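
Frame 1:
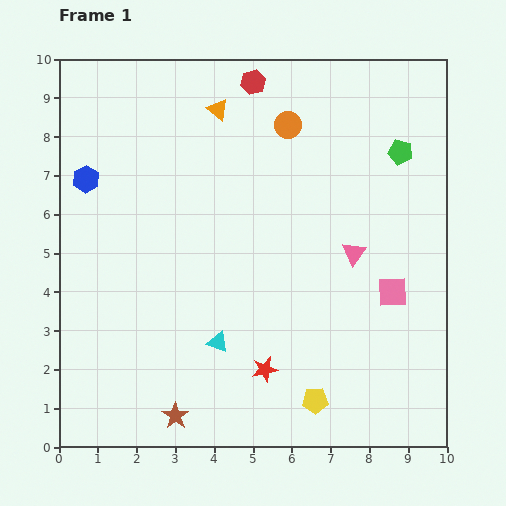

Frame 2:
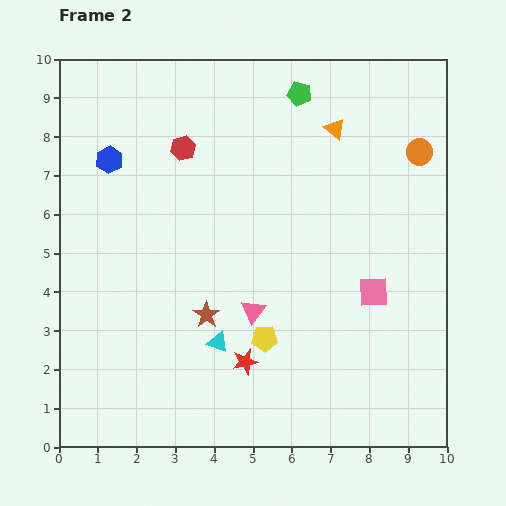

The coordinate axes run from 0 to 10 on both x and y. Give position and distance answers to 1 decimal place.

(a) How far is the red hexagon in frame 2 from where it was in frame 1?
2.5

The red hexagon moved from (5.0, 9.4) to (3.2, 7.7), a distance of √(1.8² + 1.7²) ≈ 2.5.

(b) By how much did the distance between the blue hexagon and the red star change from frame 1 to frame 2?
-0.4

Distance in frame 1: 6.7. Distance in frame 2: 6.3.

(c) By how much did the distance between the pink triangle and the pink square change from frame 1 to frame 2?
+1.7

Distance in frame 1: 1.4. Distance in frame 2: 3.1.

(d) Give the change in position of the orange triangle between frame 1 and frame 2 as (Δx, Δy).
(3.0, -0.5)

The orange triangle was at (4.1, 8.7) in frame 1 and (7.1, 8.2) in frame 2.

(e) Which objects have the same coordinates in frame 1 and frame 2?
the cyan triangle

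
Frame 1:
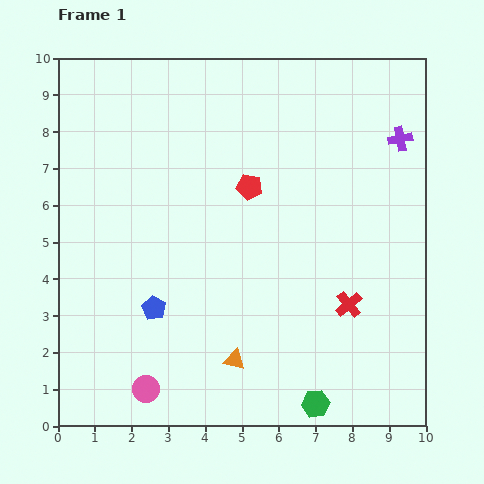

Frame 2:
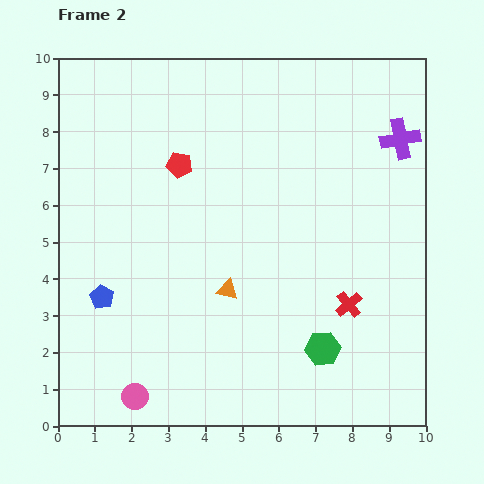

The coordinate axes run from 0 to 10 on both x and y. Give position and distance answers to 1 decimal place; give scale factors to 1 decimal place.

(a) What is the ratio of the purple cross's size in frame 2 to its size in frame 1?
1.6×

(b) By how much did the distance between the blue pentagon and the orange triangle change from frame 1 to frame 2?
+0.8

Distance in frame 1: 2.6. Distance in frame 2: 3.4.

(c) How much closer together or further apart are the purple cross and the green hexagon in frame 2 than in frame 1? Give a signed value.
-1.5

Distance in frame 1: 7.6. Distance in frame 2: 6.1.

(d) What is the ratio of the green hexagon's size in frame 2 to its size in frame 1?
1.3×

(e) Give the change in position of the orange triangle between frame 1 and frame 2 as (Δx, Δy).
(-0.2, 1.9)

The orange triangle was at (4.8, 1.8) in frame 1 and (4.6, 3.7) in frame 2.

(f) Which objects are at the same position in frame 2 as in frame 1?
the red cross, the purple cross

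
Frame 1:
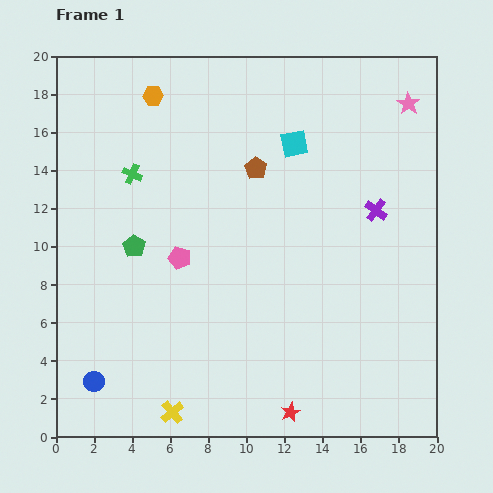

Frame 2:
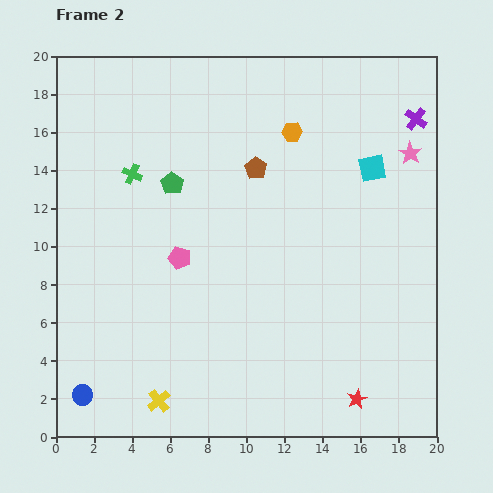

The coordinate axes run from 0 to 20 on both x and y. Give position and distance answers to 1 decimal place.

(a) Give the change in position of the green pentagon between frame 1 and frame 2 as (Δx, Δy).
(2.0, 3.3)

The green pentagon was at (4.1, 10.0) in frame 1 and (6.1, 13.3) in frame 2.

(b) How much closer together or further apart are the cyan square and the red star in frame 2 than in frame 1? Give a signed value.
-2.0

Distance in frame 1: 14.1. Distance in frame 2: 12.1.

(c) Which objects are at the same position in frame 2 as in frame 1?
the pink pentagon, the brown pentagon, the green cross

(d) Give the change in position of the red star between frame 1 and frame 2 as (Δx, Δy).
(3.5, 0.7)

The red star was at (12.3, 1.3) in frame 1 and (15.8, 2.0) in frame 2.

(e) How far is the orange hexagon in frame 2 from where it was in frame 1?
7.5

The orange hexagon moved from (5.1, 17.9) to (12.4, 16.0), a distance of √(7.3² + 1.9²) ≈ 7.5.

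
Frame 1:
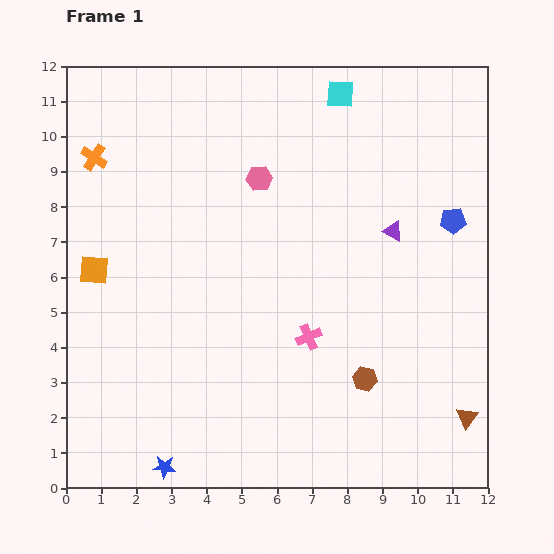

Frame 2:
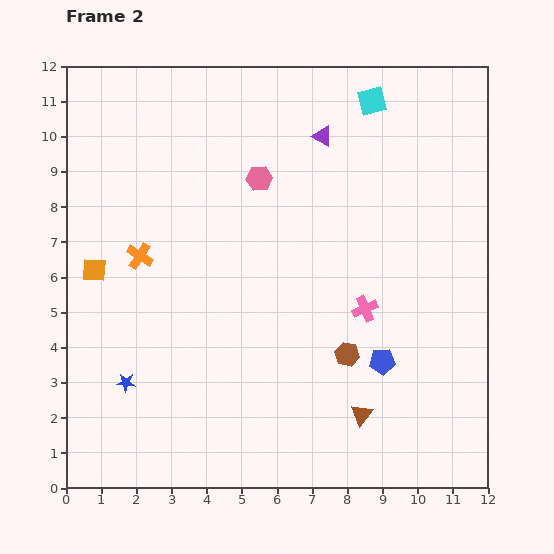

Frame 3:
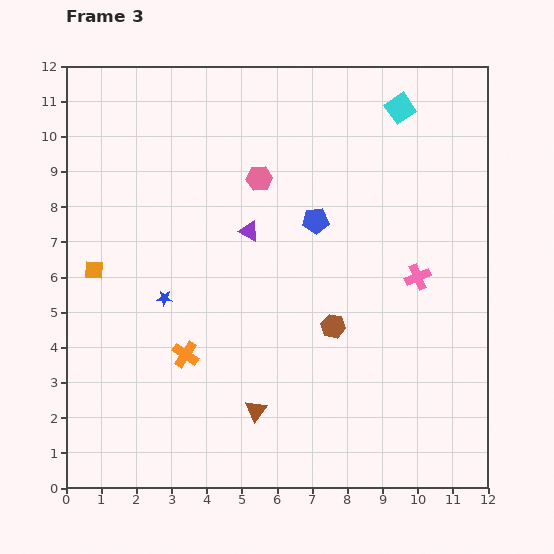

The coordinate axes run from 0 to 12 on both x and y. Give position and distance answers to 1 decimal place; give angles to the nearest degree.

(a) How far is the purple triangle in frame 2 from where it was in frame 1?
3.4

The purple triangle moved from (9.3, 7.3) to (7.3, 10.0), a distance of √(2.0² + 2.7²) ≈ 3.4.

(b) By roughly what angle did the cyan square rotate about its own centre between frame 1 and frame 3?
38° counter-clockwise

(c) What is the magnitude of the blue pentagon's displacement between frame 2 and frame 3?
4.4

The blue pentagon moved from (9.0, 3.6) to (7.1, 7.6), a distance of √(1.9² + 4.0²) ≈ 4.4.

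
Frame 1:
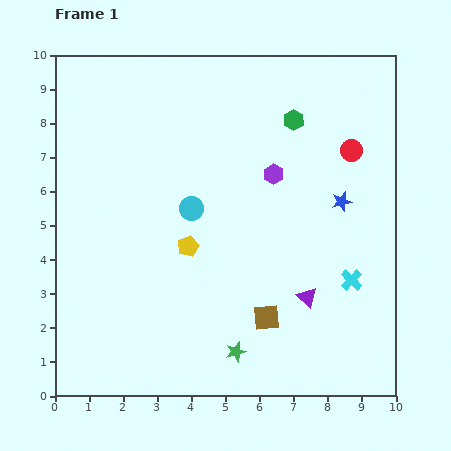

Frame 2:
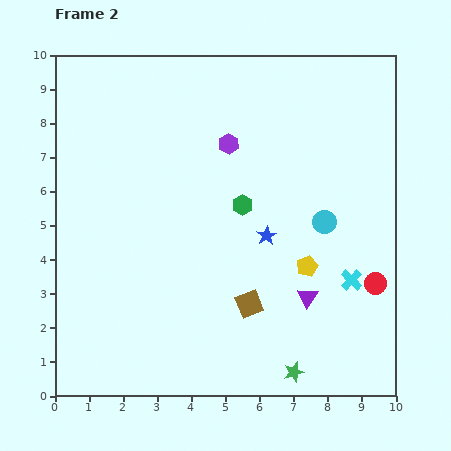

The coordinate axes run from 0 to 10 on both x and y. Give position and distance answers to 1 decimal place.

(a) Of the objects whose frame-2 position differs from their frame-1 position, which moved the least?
the brown square

(moved 0.6)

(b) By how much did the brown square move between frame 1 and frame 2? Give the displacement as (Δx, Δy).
(-0.5, 0.4)

The brown square was at (6.2, 2.3) in frame 1 and (5.7, 2.7) in frame 2.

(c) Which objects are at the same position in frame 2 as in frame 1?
the cyan cross, the purple triangle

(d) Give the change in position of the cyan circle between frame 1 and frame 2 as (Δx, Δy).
(3.9, -0.4)

The cyan circle was at (4.0, 5.5) in frame 1 and (7.9, 5.1) in frame 2.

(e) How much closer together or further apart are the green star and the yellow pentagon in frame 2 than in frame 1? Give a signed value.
-0.3

Distance in frame 1: 3.4. Distance in frame 2: 3.1.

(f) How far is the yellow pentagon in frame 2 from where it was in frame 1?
3.6

The yellow pentagon moved from (3.9, 4.4) to (7.4, 3.8), a distance of √(3.5² + 0.6²) ≈ 3.6.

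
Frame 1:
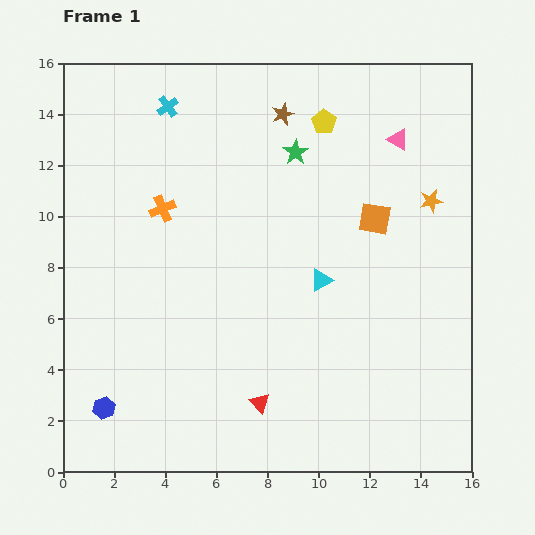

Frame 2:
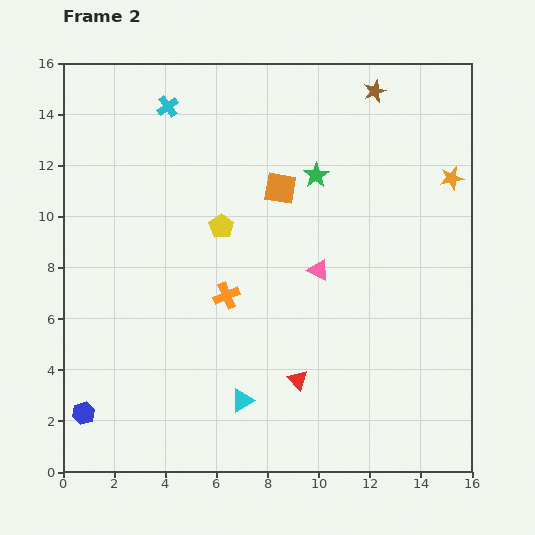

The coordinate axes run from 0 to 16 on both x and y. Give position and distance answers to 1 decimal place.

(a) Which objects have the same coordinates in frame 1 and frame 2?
the cyan cross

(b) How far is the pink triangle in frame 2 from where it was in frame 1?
6.0

The pink triangle moved from (13.1, 13.0) to (10.0, 7.9), a distance of √(3.1² + 5.1²) ≈ 6.0.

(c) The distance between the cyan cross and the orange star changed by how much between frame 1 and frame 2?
+0.5

Distance in frame 1: 10.9. Distance in frame 2: 11.4.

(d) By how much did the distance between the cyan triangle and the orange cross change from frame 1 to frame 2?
-2.7

Distance in frame 1: 6.8. Distance in frame 2: 4.1.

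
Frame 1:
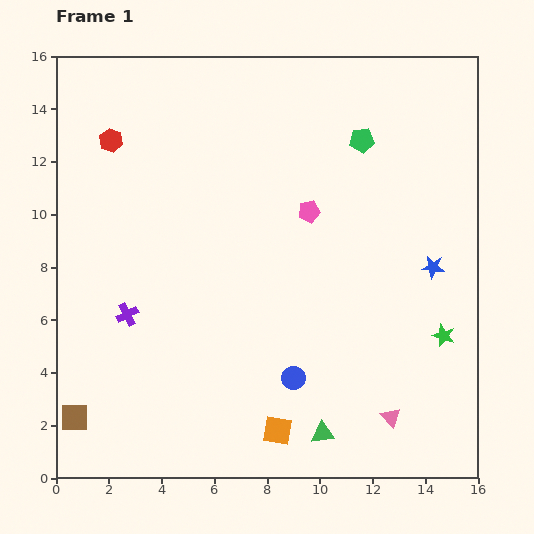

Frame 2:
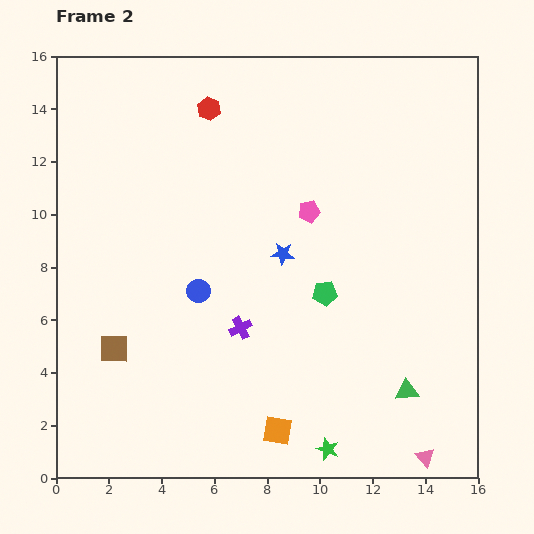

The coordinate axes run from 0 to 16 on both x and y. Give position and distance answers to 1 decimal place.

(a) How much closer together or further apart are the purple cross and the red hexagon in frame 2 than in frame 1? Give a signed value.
+1.8

Distance in frame 1: 6.6. Distance in frame 2: 8.4.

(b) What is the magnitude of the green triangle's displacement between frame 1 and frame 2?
3.6

The green triangle moved from (10.1, 1.7) to (13.3, 3.3), a distance of √(3.2² + 1.6²) ≈ 3.6.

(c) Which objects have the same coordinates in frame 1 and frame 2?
the pink pentagon, the orange square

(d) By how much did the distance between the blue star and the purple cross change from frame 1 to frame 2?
-8.5

Distance in frame 1: 11.7. Distance in frame 2: 3.2.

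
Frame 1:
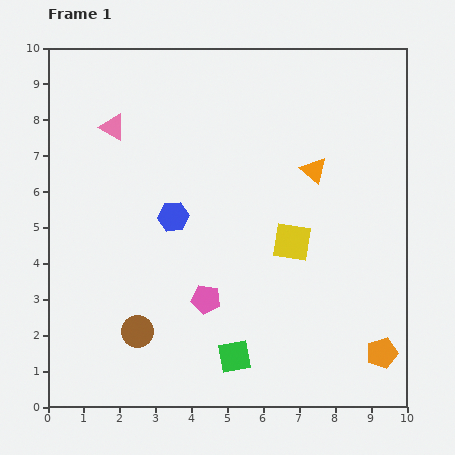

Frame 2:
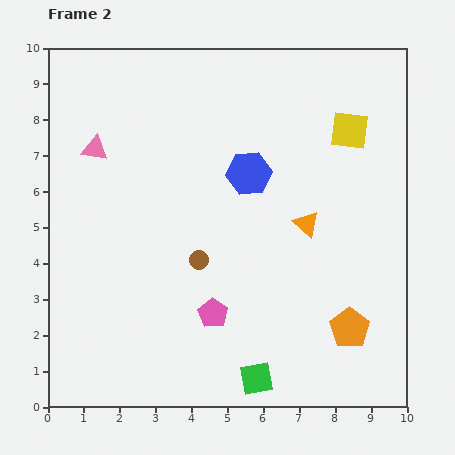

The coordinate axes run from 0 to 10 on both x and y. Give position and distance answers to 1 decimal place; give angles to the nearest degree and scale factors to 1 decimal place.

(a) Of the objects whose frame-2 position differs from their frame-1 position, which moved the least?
the pink pentagon

(moved 0.4)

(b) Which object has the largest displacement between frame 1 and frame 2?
the yellow square

(moved 3.5; next 2.6)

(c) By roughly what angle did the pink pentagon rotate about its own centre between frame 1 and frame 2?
24° clockwise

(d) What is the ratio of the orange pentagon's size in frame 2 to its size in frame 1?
1.3×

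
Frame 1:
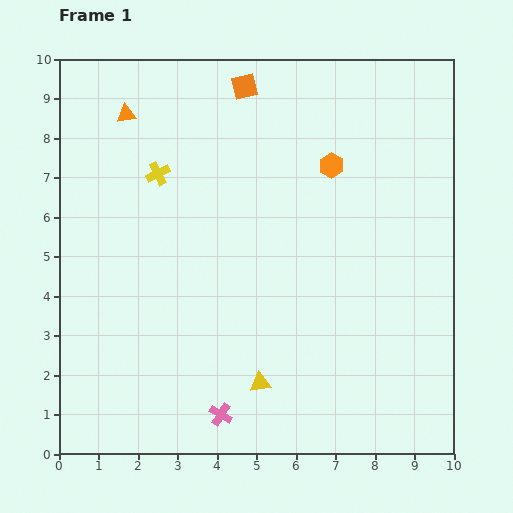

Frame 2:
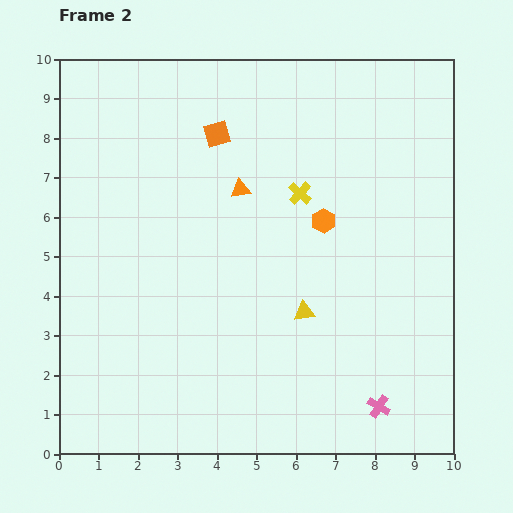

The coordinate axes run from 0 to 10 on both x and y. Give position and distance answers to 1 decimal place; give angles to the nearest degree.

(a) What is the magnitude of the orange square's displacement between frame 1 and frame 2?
1.4

The orange square moved from (4.7, 9.3) to (4.0, 8.1), a distance of √(0.7² + 1.2²) ≈ 1.4.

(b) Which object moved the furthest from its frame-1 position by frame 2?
the pink cross

(moved 4.0; next 3.6)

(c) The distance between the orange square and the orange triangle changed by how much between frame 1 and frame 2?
-1.6

Distance in frame 1: 3.1. Distance in frame 2: 1.5.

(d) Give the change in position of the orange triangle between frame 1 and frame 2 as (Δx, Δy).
(2.9, -1.9)

The orange triangle was at (1.7, 8.6) in frame 1 and (4.6, 6.7) in frame 2.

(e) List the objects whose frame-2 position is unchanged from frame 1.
none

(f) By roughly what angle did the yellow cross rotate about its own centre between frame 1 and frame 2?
21° counter-clockwise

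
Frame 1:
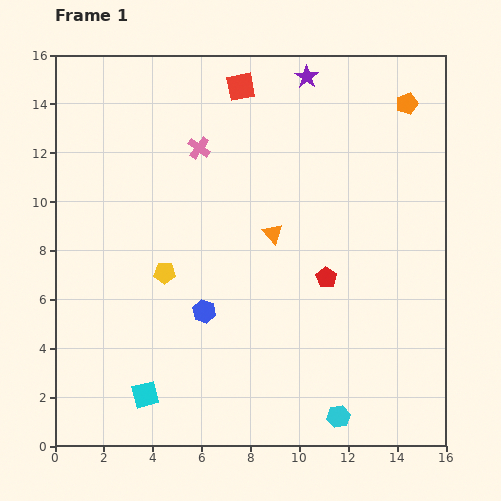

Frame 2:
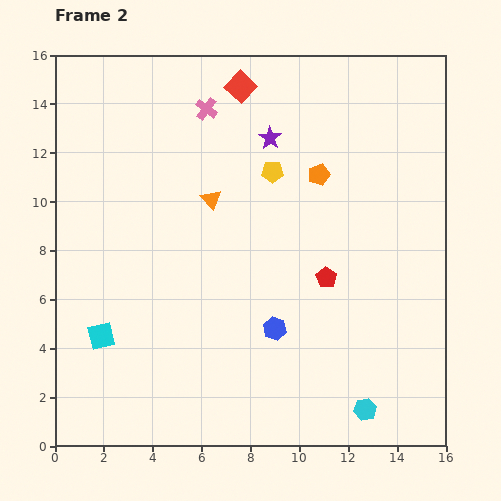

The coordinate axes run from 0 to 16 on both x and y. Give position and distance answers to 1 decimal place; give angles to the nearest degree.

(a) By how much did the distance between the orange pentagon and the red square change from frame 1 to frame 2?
-2.0

Distance in frame 1: 6.8. Distance in frame 2: 4.8.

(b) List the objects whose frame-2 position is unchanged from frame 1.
the red pentagon, the red square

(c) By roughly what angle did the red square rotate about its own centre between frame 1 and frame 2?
35° counter-clockwise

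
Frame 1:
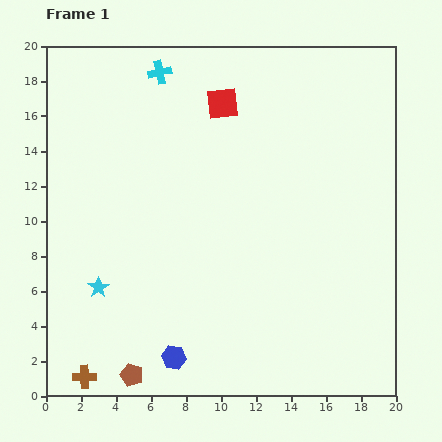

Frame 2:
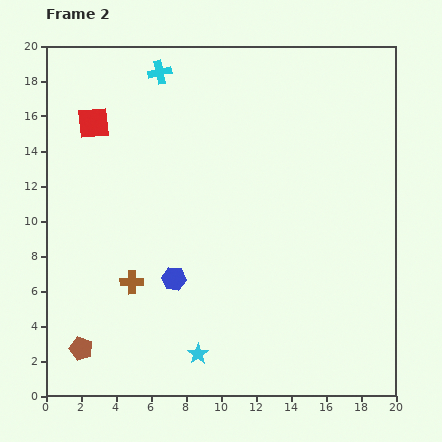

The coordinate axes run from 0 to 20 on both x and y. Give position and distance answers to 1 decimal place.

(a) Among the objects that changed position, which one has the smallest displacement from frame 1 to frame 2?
the brown pentagon

(moved 3.3)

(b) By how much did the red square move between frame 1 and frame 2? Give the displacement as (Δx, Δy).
(-7.4, -1.1)

The red square was at (10.1, 16.7) in frame 1 and (2.7, 15.6) in frame 2.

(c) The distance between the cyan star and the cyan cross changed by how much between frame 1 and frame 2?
+3.4

Distance in frame 1: 12.8. Distance in frame 2: 16.2.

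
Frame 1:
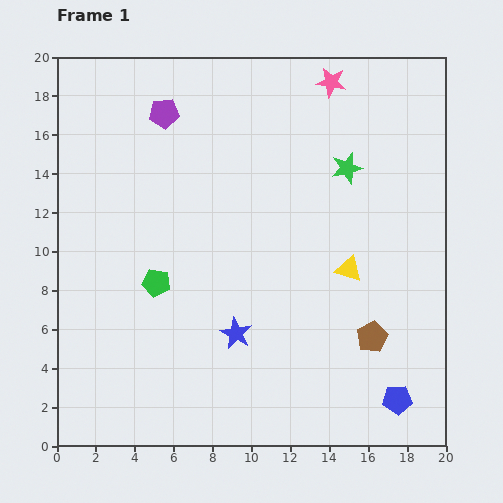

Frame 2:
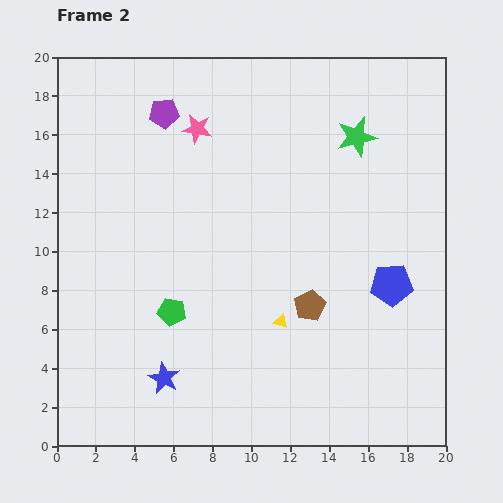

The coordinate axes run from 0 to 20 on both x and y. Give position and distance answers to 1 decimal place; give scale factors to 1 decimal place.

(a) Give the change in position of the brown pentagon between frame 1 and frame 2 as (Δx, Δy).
(-3.2, 1.6)

The brown pentagon was at (16.2, 5.6) in frame 1 and (13.0, 7.2) in frame 2.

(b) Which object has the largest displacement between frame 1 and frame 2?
the pink star

(moved 7.3; next 5.9)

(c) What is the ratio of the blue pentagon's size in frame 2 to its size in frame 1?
1.4×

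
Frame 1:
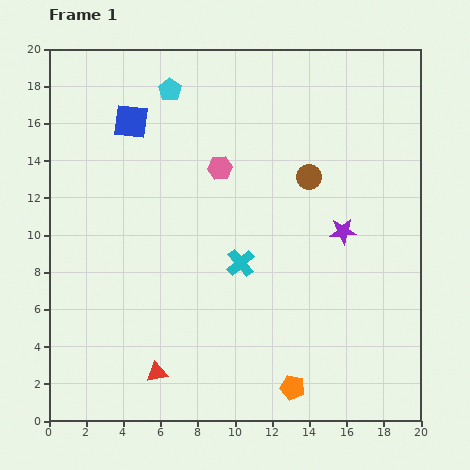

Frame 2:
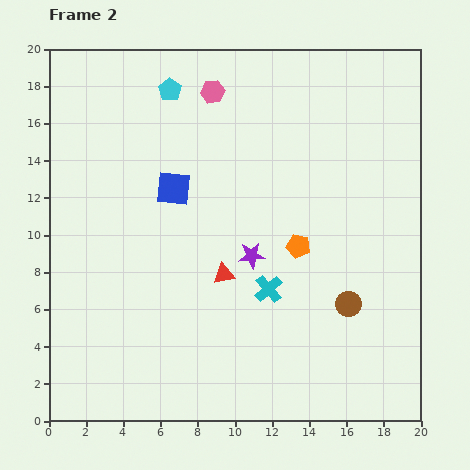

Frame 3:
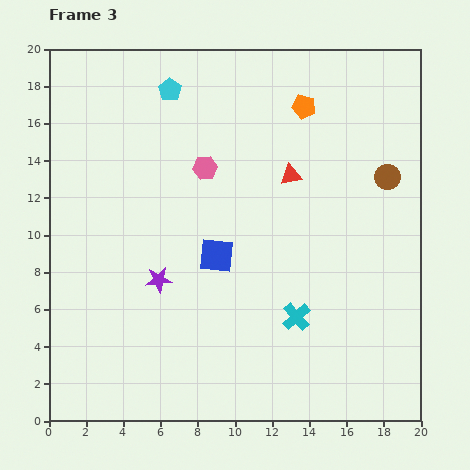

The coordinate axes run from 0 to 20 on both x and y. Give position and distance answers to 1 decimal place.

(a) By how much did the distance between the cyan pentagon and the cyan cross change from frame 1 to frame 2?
+1.9

Distance in frame 1: 10.0. Distance in frame 2: 11.9.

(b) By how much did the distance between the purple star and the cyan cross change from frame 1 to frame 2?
-3.8

Distance in frame 1: 5.8. Distance in frame 2: 2.0.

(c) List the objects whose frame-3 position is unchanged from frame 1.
the cyan pentagon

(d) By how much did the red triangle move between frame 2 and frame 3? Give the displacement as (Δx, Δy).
(3.6, 5.3)

The red triangle was at (9.4, 7.9) in frame 2 and (13.0, 13.2) in frame 3.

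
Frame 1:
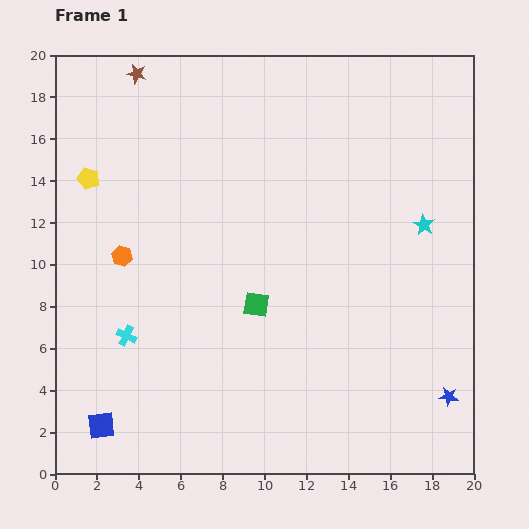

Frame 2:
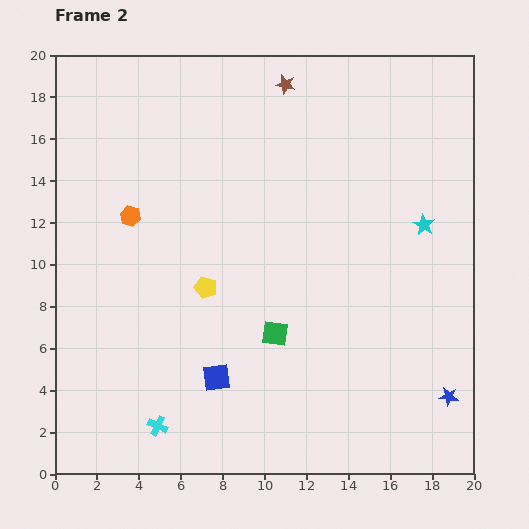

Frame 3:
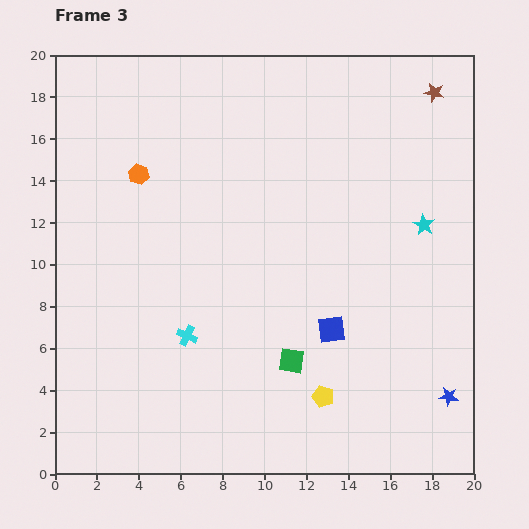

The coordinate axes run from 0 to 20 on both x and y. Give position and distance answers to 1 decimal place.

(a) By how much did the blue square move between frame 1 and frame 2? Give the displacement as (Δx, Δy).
(5.5, 2.3)

The blue square was at (2.2, 2.3) in frame 1 and (7.7, 4.6) in frame 2.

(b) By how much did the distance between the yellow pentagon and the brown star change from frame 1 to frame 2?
+4.9

Distance in frame 1: 5.5. Distance in frame 2: 10.4.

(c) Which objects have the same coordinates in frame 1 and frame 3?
the blue star, the cyan star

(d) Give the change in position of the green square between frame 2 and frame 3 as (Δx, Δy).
(0.8, -1.3)

The green square was at (10.5, 6.7) in frame 2 and (11.3, 5.4) in frame 3.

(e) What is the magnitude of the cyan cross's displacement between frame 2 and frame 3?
4.5

The cyan cross moved from (4.9, 2.3) to (6.3, 6.6), a distance of √(1.4² + 4.3²) ≈ 4.5.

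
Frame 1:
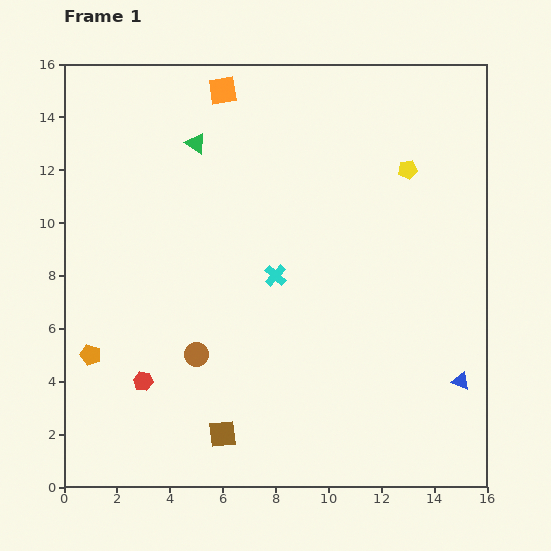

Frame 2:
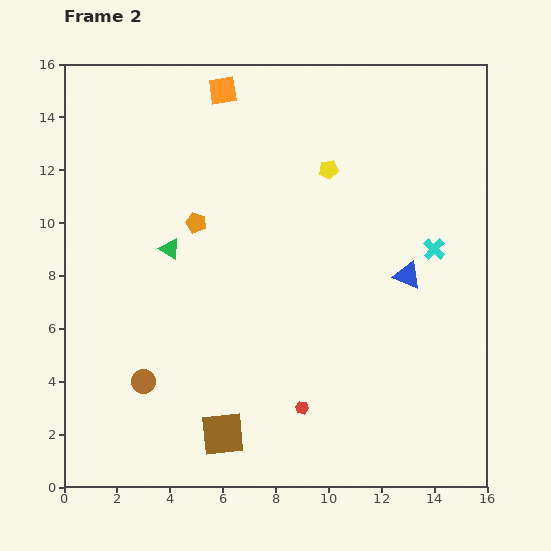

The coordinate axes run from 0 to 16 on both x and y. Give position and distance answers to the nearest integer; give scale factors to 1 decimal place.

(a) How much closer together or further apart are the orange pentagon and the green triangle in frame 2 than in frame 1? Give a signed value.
-8

Distance in frame 1: 9. Distance in frame 2: 1.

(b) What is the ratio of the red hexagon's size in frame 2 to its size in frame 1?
0.7×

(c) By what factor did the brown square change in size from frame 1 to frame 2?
1.6×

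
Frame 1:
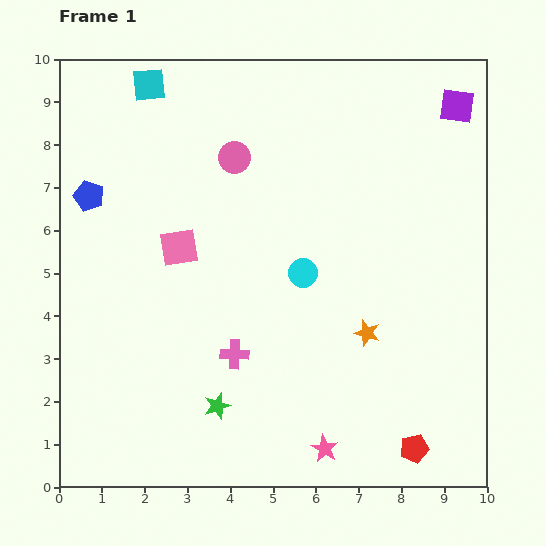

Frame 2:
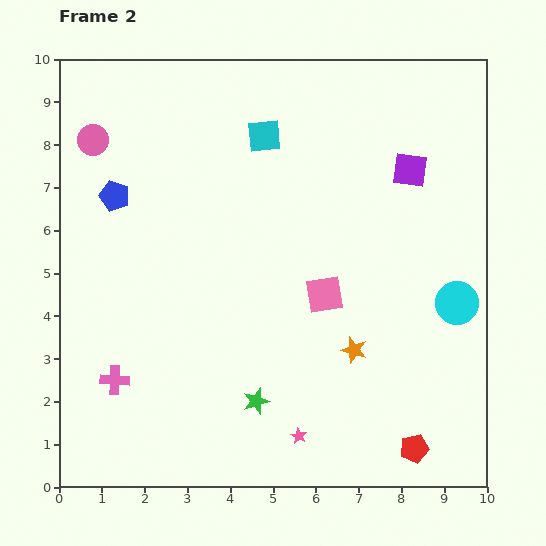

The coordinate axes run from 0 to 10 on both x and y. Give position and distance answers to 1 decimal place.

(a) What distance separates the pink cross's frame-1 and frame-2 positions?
2.9

The pink cross moved from (4.1, 3.1) to (1.3, 2.5), a distance of √(2.8² + 0.6²) ≈ 2.9.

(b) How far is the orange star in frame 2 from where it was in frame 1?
0.5

The orange star moved from (7.2, 3.6) to (6.9, 3.2), a distance of √(0.3² + 0.4²) ≈ 0.5.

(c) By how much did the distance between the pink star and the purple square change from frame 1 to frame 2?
-1.9

Distance in frame 1: 8.6. Distance in frame 2: 6.7.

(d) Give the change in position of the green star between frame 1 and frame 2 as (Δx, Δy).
(0.9, 0.1)

The green star was at (3.7, 1.9) in frame 1 and (4.6, 2.0) in frame 2.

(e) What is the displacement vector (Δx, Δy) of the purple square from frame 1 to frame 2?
(-1.1, -1.5)

The purple square was at (9.3, 8.9) in frame 1 and (8.2, 7.4) in frame 2.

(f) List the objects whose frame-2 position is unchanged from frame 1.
the red pentagon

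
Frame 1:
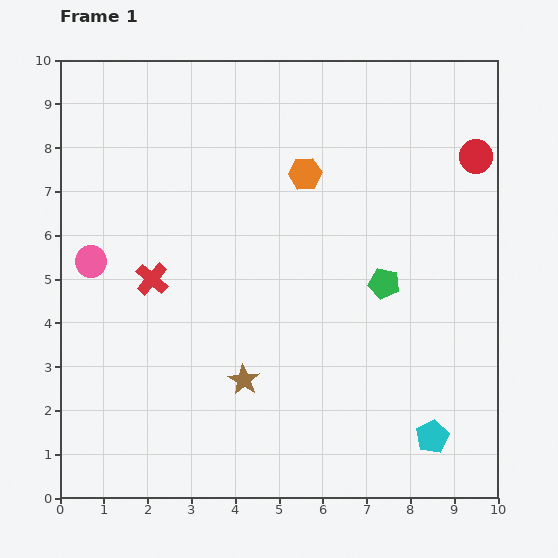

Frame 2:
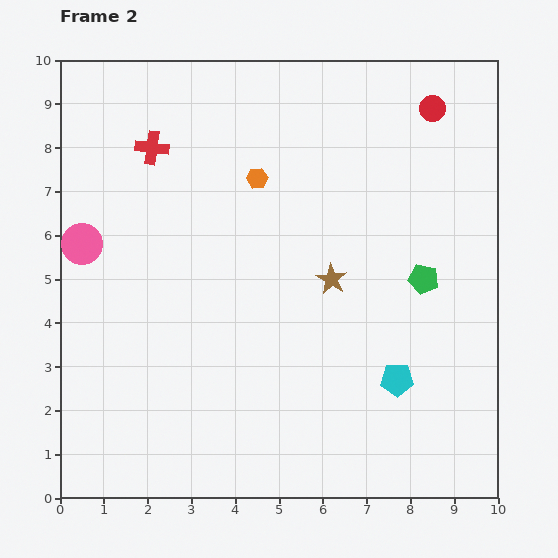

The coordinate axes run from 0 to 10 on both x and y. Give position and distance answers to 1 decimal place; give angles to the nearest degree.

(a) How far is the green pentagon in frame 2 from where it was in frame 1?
0.9

The green pentagon moved from (7.4, 4.9) to (8.3, 5.0), a distance of √(0.9² + 0.1²) ≈ 0.9.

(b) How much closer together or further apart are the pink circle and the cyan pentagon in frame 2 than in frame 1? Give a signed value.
-1.0

Distance in frame 1: 8.8. Distance in frame 2: 7.8.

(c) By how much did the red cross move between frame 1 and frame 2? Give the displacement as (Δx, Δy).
(0.0, 3.0)

The red cross was at (2.1, 5.0) in frame 1 and (2.1, 8.0) in frame 2.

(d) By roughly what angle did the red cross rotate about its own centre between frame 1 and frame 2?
33° counter-clockwise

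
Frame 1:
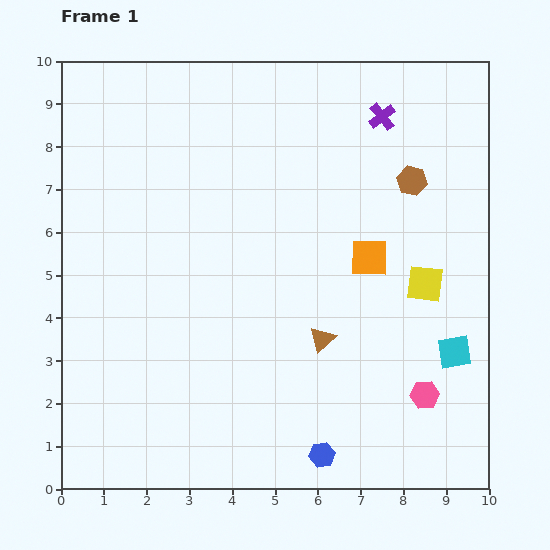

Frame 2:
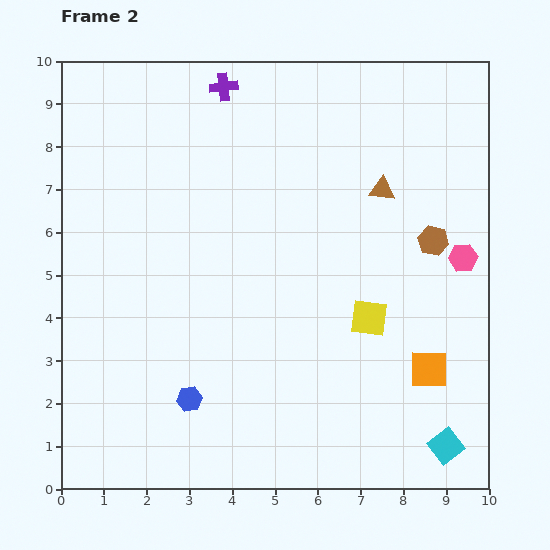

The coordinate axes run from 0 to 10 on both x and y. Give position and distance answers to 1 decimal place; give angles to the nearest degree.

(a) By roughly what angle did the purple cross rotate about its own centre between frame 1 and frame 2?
31° clockwise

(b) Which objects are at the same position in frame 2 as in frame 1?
none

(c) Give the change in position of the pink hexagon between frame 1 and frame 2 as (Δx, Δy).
(0.9, 3.2)

The pink hexagon was at (8.5, 2.2) in frame 1 and (9.4, 5.4) in frame 2.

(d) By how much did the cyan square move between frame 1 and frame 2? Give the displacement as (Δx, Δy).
(-0.2, -2.2)

The cyan square was at (9.2, 3.2) in frame 1 and (9.0, 1.0) in frame 2.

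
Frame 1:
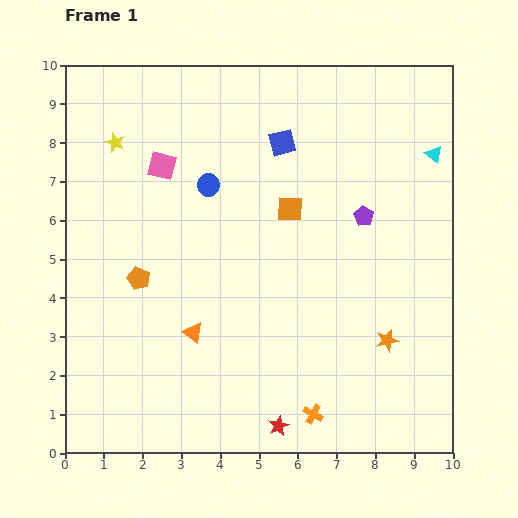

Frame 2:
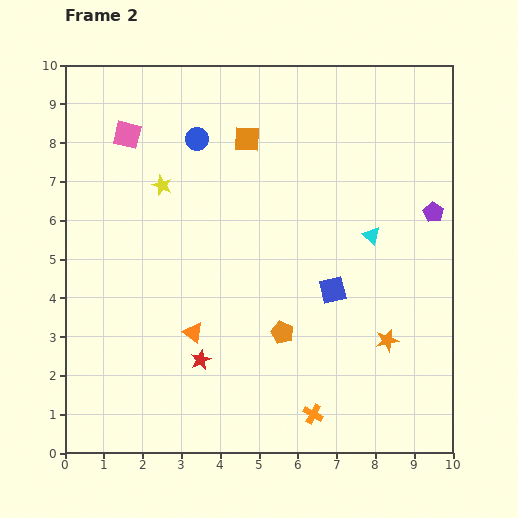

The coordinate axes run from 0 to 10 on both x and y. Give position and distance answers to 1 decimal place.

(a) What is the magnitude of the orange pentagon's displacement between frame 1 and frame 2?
4.0

The orange pentagon moved from (1.9, 4.5) to (5.6, 3.1), a distance of √(3.7² + 1.4²) ≈ 4.0.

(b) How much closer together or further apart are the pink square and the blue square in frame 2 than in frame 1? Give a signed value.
+3.4

Distance in frame 1: 3.2. Distance in frame 2: 6.6.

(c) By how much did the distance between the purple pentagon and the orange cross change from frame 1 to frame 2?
+0.8

Distance in frame 1: 5.3. Distance in frame 2: 6.1.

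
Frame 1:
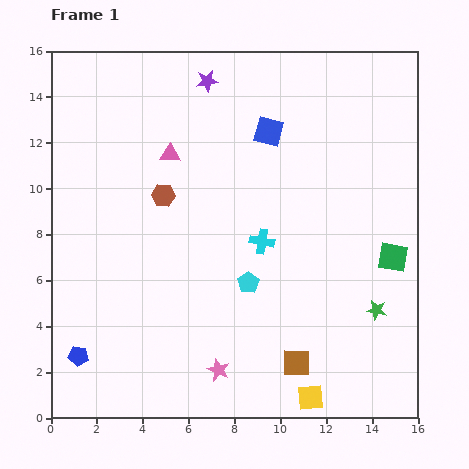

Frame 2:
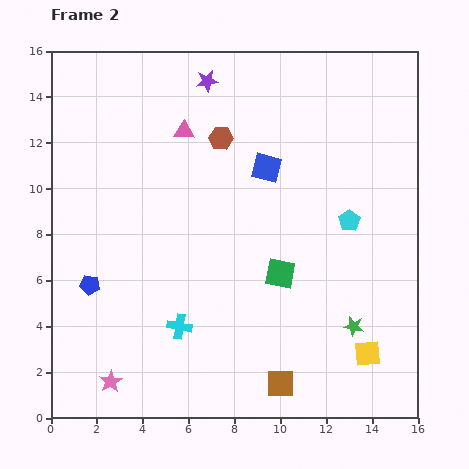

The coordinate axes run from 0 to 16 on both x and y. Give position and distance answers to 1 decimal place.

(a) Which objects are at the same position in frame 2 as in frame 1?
the purple star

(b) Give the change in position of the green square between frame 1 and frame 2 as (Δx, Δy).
(-4.9, -0.7)

The green square was at (14.9, 7.0) in frame 1 and (10.0, 6.3) in frame 2.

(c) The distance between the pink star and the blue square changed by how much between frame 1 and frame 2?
+0.9

Distance in frame 1: 10.6. Distance in frame 2: 11.5.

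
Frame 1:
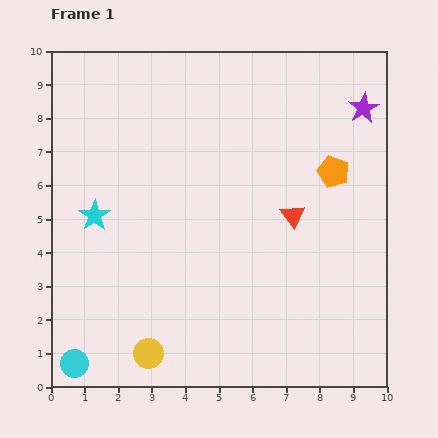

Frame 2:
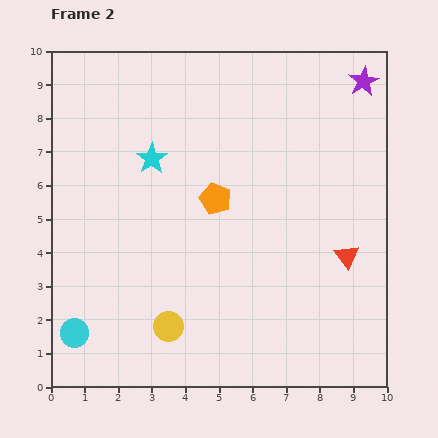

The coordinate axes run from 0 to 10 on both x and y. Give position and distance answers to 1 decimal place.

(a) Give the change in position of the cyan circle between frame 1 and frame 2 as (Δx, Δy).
(0.0, 0.9)

The cyan circle was at (0.7, 0.7) in frame 1 and (0.7, 1.6) in frame 2.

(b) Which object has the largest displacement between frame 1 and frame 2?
the orange pentagon

(moved 3.6; next 2.4)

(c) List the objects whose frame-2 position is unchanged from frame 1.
none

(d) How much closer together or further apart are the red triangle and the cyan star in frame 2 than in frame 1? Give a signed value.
+0.6

Distance in frame 1: 5.9. Distance in frame 2: 6.5.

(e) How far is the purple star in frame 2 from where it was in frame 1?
0.8

The purple star moved from (9.3, 8.3) to (9.3, 9.1), a distance of √(0.0² + 0.8²) ≈ 0.8.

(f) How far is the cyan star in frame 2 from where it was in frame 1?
2.4

The cyan star moved from (1.3, 5.1) to (3.0, 6.8), a distance of √(1.7² + 1.7²) ≈ 2.4.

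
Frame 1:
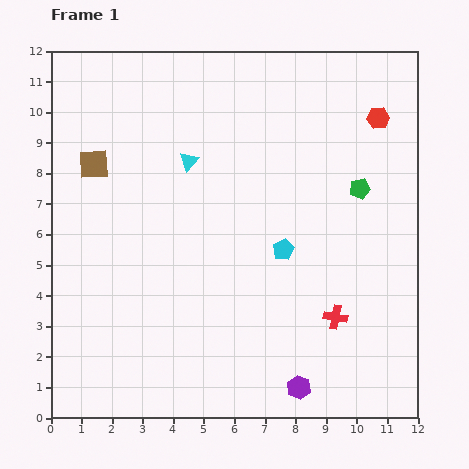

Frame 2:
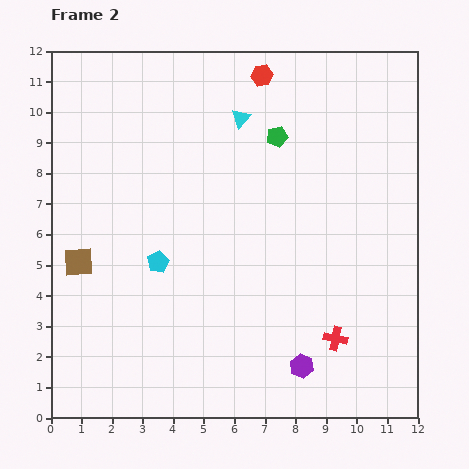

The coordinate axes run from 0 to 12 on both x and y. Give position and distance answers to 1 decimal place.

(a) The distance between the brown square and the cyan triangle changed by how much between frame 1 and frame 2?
+4.0

Distance in frame 1: 3.1. Distance in frame 2: 7.1.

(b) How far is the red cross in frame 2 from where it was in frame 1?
0.7

The red cross moved from (9.3, 3.3) to (9.3, 2.6), a distance of √(0.0² + 0.7²) ≈ 0.7.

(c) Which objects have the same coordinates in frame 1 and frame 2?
none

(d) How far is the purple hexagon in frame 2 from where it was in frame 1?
0.7

The purple hexagon moved from (8.1, 1.0) to (8.2, 1.7), a distance of √(0.1² + 0.7²) ≈ 0.7.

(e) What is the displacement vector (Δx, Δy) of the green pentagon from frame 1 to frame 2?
(-2.7, 1.7)

The green pentagon was at (10.1, 7.5) in frame 1 and (7.4, 9.2) in frame 2.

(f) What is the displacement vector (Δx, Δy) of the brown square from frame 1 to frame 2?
(-0.5, -3.2)

The brown square was at (1.4, 8.3) in frame 1 and (0.9, 5.1) in frame 2.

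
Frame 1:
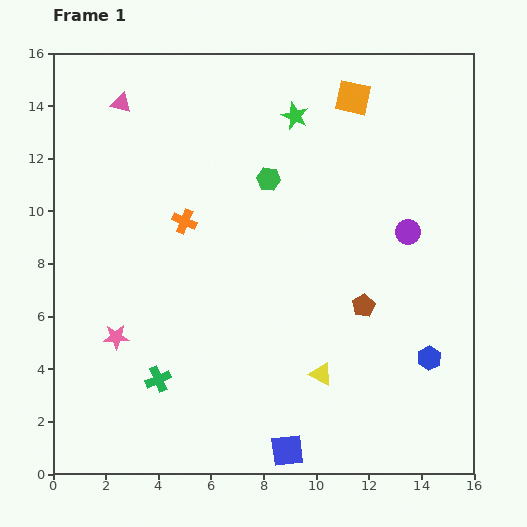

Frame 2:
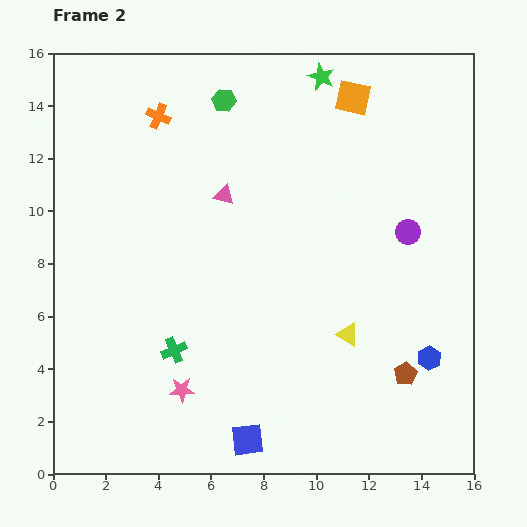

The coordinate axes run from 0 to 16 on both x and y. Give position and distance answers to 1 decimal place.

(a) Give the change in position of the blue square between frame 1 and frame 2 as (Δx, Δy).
(-1.5, 0.4)

The blue square was at (8.9, 0.9) in frame 1 and (7.4, 1.3) in frame 2.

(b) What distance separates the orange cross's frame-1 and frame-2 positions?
4.1

The orange cross moved from (5.0, 9.6) to (4.0, 13.6), a distance of √(1.0² + 4.0²) ≈ 4.1.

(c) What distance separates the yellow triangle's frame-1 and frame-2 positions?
1.8

The yellow triangle moved from (10.2, 3.8) to (11.2, 5.3), a distance of √(1.0² + 1.5²) ≈ 1.8.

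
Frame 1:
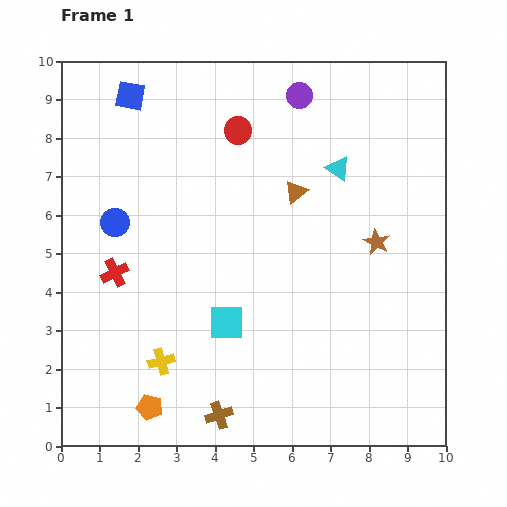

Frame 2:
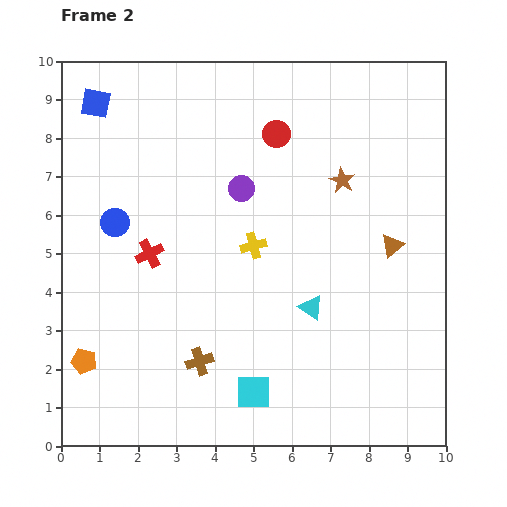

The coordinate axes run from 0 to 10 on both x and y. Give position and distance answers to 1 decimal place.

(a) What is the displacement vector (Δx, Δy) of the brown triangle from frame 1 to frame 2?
(2.5, -1.4)

The brown triangle was at (6.1, 6.6) in frame 1 and (8.6, 5.2) in frame 2.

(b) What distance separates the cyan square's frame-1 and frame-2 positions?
1.9

The cyan square moved from (4.3, 3.2) to (5.0, 1.4), a distance of √(0.7² + 1.8²) ≈ 1.9.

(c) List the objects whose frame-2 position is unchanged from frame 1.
the blue circle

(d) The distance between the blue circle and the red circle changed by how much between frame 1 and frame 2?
+0.8

Distance in frame 1: 4.0. Distance in frame 2: 4.8.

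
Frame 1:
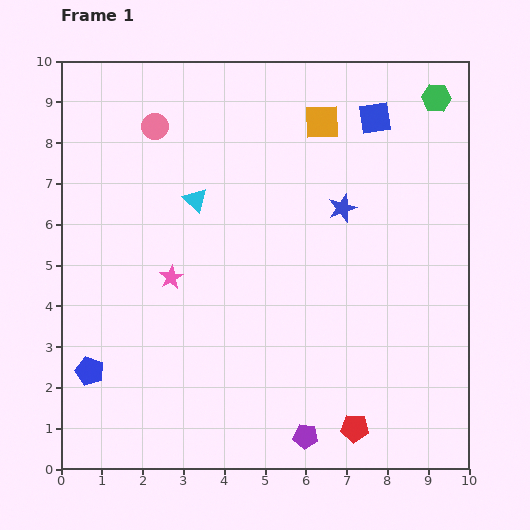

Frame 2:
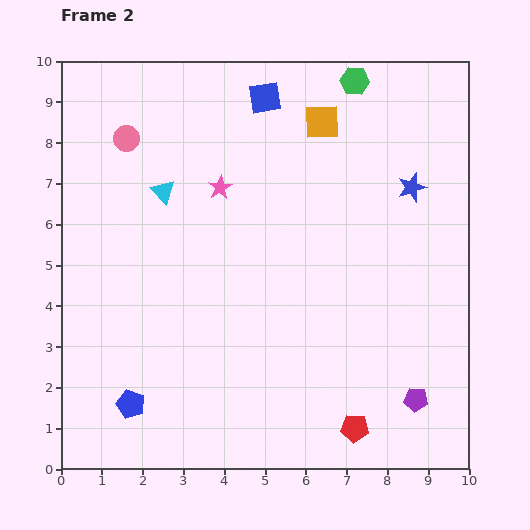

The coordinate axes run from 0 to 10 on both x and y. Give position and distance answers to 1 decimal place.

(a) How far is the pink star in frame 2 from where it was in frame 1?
2.5

The pink star moved from (2.7, 4.7) to (3.9, 6.9), a distance of √(1.2² + 2.2²) ≈ 2.5.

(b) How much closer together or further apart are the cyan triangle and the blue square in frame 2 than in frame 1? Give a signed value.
-1.4

Distance in frame 1: 4.8. Distance in frame 2: 3.4.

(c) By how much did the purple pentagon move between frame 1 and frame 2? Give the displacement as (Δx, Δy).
(2.7, 0.9)

The purple pentagon was at (6.0, 0.8) in frame 1 and (8.7, 1.7) in frame 2.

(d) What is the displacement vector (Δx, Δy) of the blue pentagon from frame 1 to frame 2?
(1.0, -0.8)

The blue pentagon was at (0.7, 2.4) in frame 1 and (1.7, 1.6) in frame 2.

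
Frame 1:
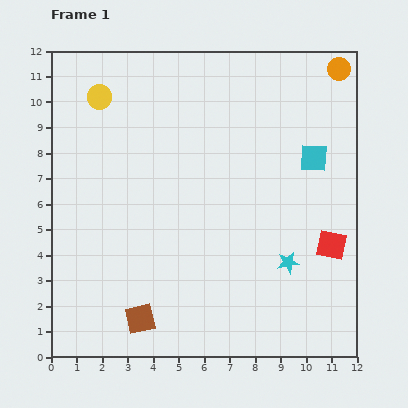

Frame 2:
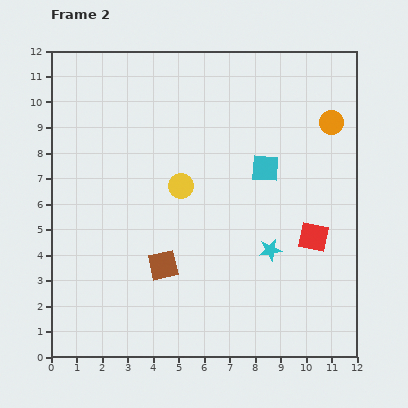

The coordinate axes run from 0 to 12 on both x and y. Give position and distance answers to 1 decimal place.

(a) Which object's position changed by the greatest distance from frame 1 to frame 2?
the yellow circle

(moved 4.7; next 2.3)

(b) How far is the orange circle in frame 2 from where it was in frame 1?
2.1

The orange circle moved from (11.3, 11.3) to (11.0, 9.2), a distance of √(0.3² + 2.1²) ≈ 2.1.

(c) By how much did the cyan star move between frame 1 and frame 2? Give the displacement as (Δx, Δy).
(-0.7, 0.5)

The cyan star was at (9.3, 3.7) in frame 1 and (8.6, 4.2) in frame 2.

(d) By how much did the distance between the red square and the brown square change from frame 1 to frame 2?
-2.0

Distance in frame 1: 8.0. Distance in frame 2: 6.0.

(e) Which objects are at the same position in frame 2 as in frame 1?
none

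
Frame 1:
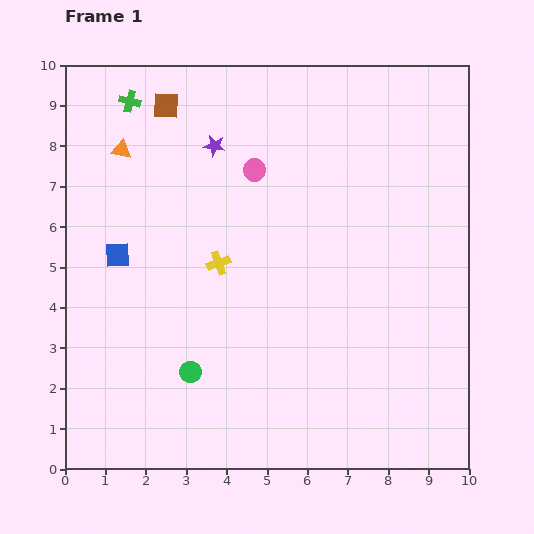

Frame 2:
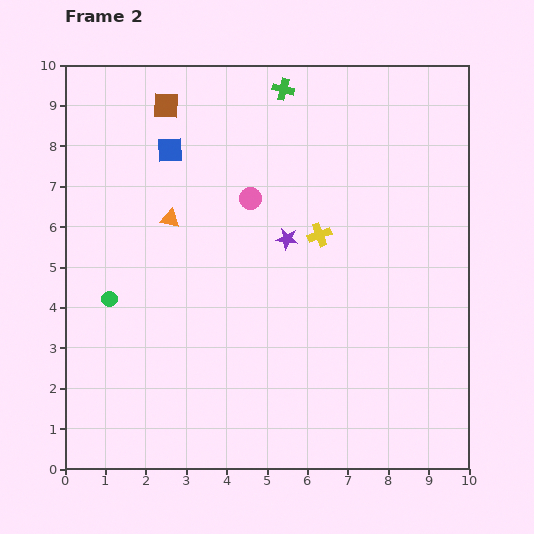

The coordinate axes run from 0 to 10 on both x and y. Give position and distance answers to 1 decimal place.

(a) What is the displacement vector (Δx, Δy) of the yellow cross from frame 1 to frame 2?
(2.5, 0.7)

The yellow cross was at (3.8, 5.1) in frame 1 and (6.3, 5.8) in frame 2.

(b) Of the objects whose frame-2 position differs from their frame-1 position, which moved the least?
the pink circle

(moved 0.7)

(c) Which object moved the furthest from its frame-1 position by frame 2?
the green cross

(moved 3.8; next 2.9)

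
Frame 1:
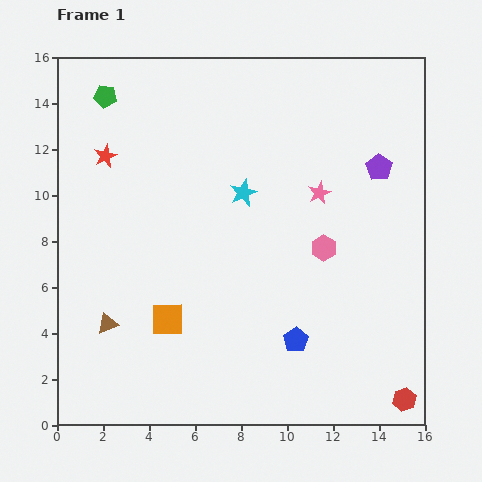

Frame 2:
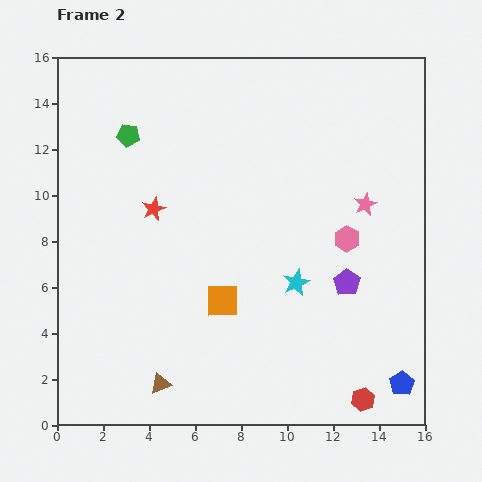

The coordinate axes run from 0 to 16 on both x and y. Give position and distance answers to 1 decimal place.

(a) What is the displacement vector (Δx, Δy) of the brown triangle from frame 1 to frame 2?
(2.3, -2.6)

The brown triangle was at (2.2, 4.4) in frame 1 and (4.5, 1.8) in frame 2.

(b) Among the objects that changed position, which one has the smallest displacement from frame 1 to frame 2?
the pink hexagon

(moved 1.1)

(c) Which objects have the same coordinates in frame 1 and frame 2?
none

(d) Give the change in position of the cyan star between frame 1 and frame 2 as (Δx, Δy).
(2.3, -3.9)

The cyan star was at (8.1, 10.1) in frame 1 and (10.4, 6.2) in frame 2.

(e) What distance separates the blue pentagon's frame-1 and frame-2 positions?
5.0

The blue pentagon moved from (10.4, 3.7) to (15.0, 1.8), a distance of √(4.6² + 1.9²) ≈ 5.0.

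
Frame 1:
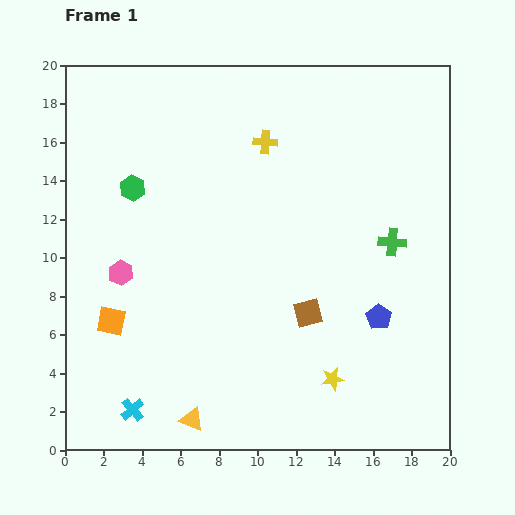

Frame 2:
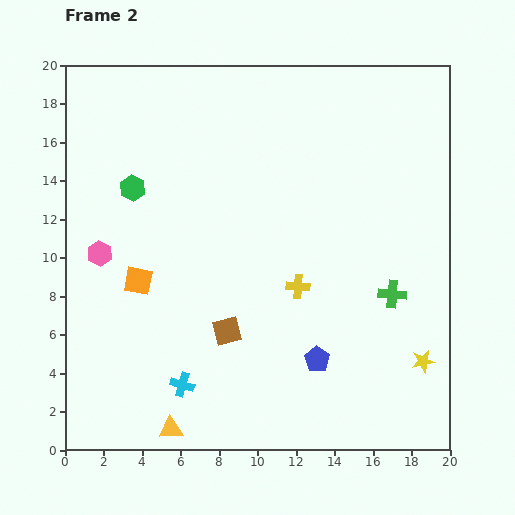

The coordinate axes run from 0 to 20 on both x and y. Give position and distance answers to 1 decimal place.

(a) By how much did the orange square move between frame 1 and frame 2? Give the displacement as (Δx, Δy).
(1.4, 2.1)

The orange square was at (2.4, 6.7) in frame 1 and (3.8, 8.8) in frame 2.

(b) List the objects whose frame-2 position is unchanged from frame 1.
the green hexagon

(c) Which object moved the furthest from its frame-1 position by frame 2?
the yellow cross

(moved 7.7; next 4.8)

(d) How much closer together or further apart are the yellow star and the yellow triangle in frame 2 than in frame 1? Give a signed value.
+6.0

Distance in frame 1: 7.6. Distance in frame 2: 13.6.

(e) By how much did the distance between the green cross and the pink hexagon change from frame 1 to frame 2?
+1.1

Distance in frame 1: 14.2. Distance in frame 2: 15.3.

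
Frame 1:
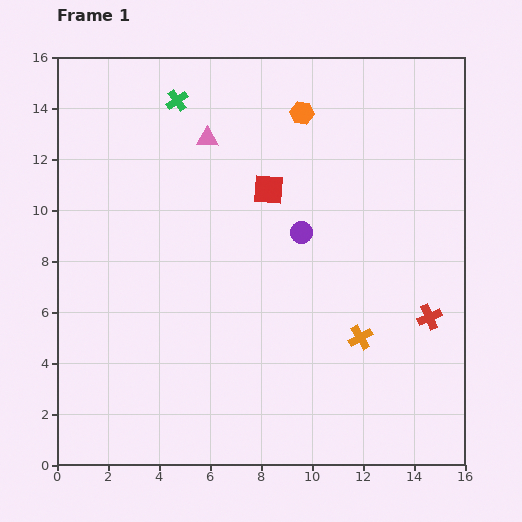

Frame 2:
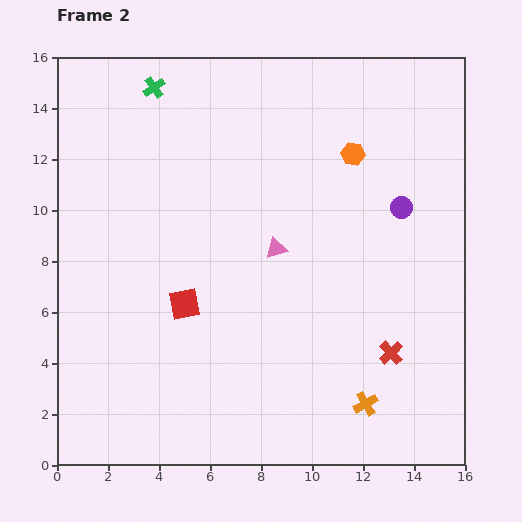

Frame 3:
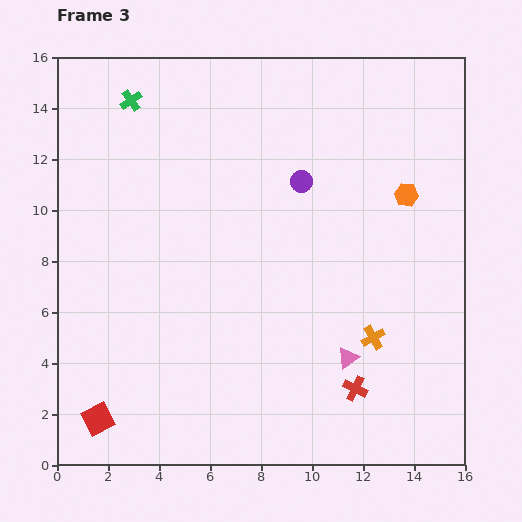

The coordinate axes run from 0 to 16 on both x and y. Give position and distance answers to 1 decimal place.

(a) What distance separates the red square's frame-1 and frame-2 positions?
5.6

The red square moved from (8.3, 10.8) to (5.0, 6.3), a distance of √(3.3² + 4.5²) ≈ 5.6.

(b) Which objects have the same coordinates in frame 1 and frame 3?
none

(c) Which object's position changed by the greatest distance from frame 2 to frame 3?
the red square

(moved 5.6; next 5.1)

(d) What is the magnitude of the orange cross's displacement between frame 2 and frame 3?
2.6

The orange cross moved from (12.1, 2.4) to (12.4, 5.0), a distance of √(0.3² + 2.6²) ≈ 2.6.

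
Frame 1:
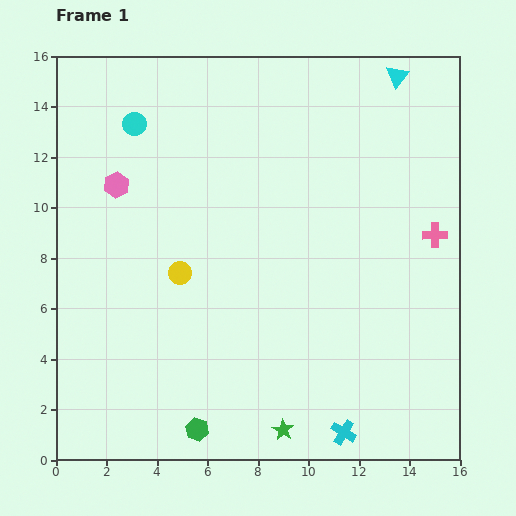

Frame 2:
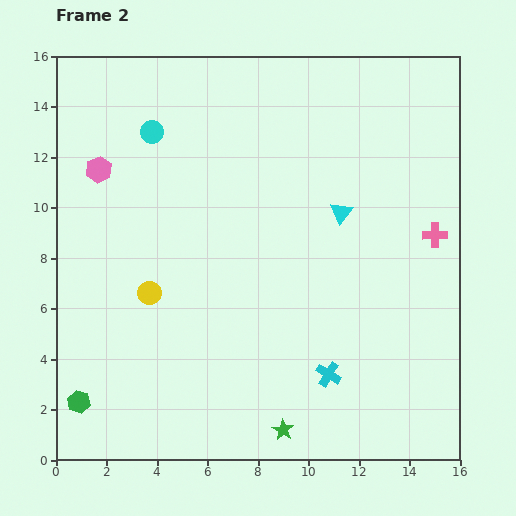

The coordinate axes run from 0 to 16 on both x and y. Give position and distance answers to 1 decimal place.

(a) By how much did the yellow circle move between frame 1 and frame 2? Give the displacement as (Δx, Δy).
(-1.2, -0.8)

The yellow circle was at (4.9, 7.4) in frame 1 and (3.7, 6.6) in frame 2.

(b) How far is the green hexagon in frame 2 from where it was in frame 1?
4.8

The green hexagon moved from (5.6, 1.2) to (0.9, 2.3), a distance of √(4.7² + 1.1²) ≈ 4.8.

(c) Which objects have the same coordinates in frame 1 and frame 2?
the green star, the pink cross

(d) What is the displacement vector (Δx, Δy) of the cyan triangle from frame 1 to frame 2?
(-2.2, -5.4)

The cyan triangle was at (13.5, 15.2) in frame 1 and (11.3, 9.8) in frame 2.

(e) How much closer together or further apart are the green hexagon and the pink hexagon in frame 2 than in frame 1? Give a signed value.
-1.0

Distance in frame 1: 10.2. Distance in frame 2: 9.2.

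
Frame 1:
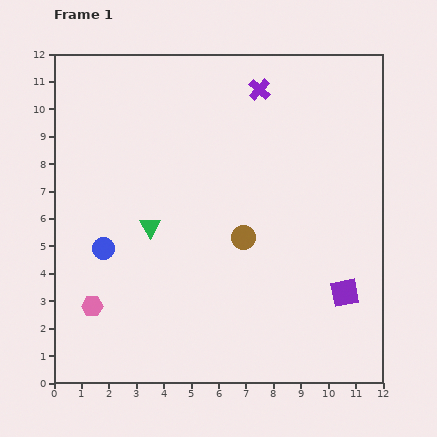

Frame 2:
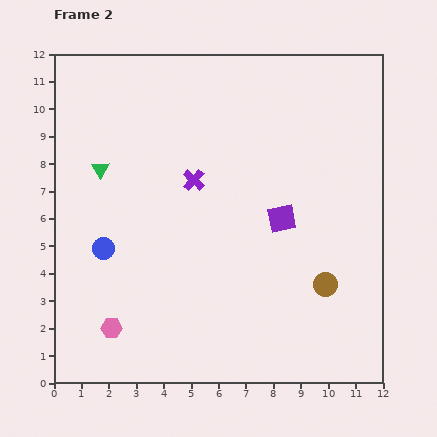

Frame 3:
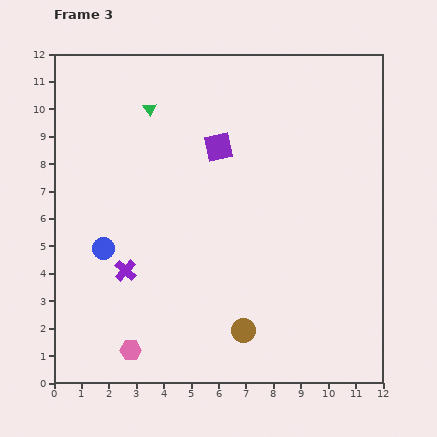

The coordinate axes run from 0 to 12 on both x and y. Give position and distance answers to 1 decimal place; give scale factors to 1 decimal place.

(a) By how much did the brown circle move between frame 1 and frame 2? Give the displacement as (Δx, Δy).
(3.0, -1.7)

The brown circle was at (6.9, 5.3) in frame 1 and (9.9, 3.6) in frame 2.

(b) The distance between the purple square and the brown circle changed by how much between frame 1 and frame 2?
-1.3

Distance in frame 1: 4.2. Distance in frame 2: 2.9.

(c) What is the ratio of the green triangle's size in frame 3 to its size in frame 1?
0.6×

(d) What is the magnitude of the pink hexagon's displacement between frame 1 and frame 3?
2.1

The pink hexagon moved from (1.4, 2.8) to (2.8, 1.2), a distance of √(1.4² + 1.6²) ≈ 2.1.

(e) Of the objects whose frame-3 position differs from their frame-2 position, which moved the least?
the pink hexagon

(moved 1.1)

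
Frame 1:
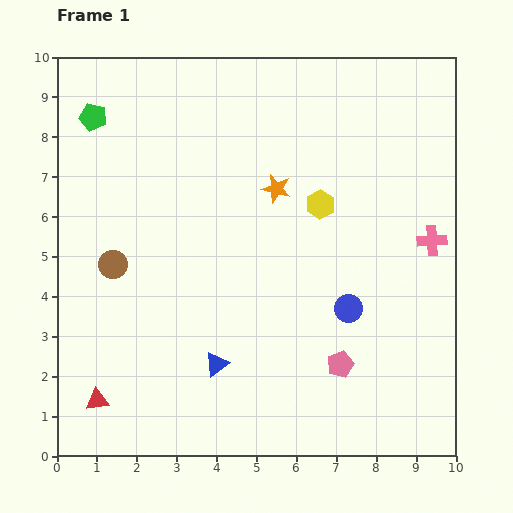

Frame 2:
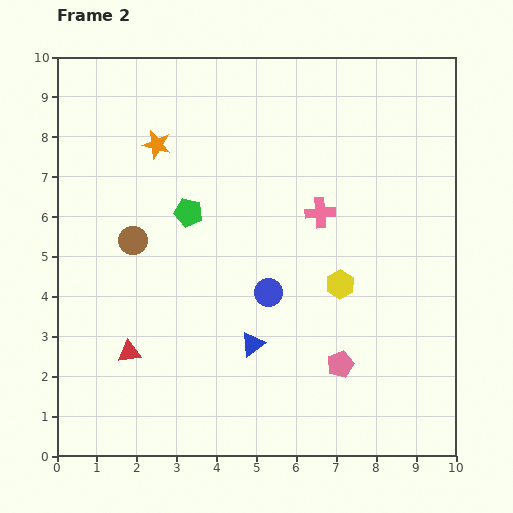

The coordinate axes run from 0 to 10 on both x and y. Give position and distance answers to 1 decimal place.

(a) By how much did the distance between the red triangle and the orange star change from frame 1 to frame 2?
-1.8

Distance in frame 1: 7.0. Distance in frame 2: 5.2.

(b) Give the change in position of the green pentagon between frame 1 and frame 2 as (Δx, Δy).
(2.4, -2.4)

The green pentagon was at (0.9, 8.5) in frame 1 and (3.3, 6.1) in frame 2.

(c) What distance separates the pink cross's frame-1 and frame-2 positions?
2.9

The pink cross moved from (9.4, 5.4) to (6.6, 6.1), a distance of √(2.8² + 0.7²) ≈ 2.9.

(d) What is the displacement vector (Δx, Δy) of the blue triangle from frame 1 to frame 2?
(0.9, 0.5)

The blue triangle was at (4.0, 2.3) in frame 1 and (4.9, 2.8) in frame 2.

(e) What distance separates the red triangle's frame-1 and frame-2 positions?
1.4

The red triangle moved from (1.0, 1.4) to (1.8, 2.6), a distance of √(0.8² + 1.2²) ≈ 1.4.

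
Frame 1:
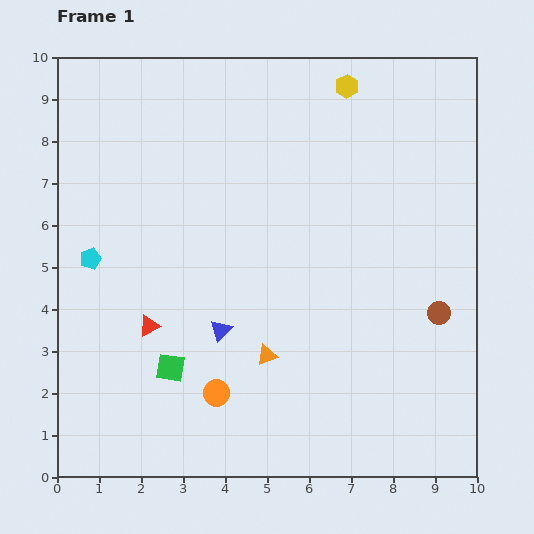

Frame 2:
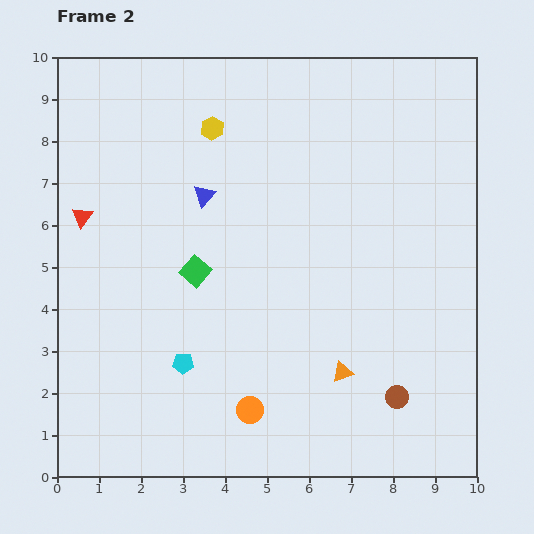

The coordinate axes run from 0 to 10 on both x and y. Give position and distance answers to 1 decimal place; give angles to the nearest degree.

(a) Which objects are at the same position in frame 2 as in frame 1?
none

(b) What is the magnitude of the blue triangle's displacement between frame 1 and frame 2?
3.2

The blue triangle moved from (3.9, 3.5) to (3.5, 6.7), a distance of √(0.4² + 3.2²) ≈ 3.2.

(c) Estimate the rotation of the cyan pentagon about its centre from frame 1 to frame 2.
23° clockwise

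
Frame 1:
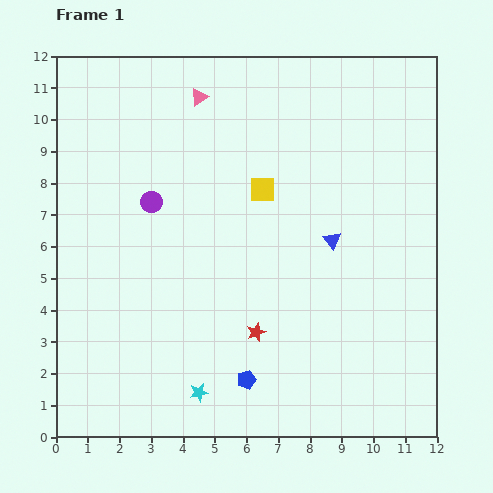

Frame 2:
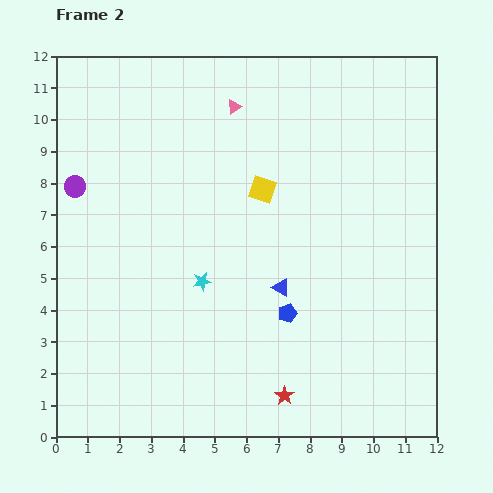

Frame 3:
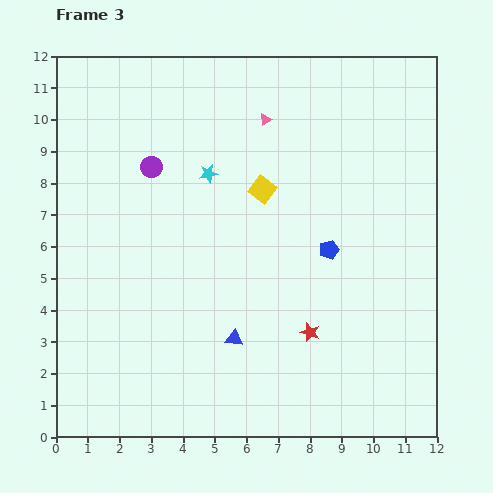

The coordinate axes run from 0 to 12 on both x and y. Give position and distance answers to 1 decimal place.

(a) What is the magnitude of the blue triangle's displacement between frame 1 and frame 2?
2.2

The blue triangle moved from (8.7, 6.2) to (7.1, 4.7), a distance of √(1.6² + 1.5²) ≈ 2.2.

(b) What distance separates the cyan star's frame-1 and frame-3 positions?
6.9

The cyan star moved from (4.5, 1.4) to (4.8, 8.3), a distance of √(0.3² + 6.9²) ≈ 6.9.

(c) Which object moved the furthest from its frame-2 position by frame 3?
the cyan star

(moved 3.4; next 2.5)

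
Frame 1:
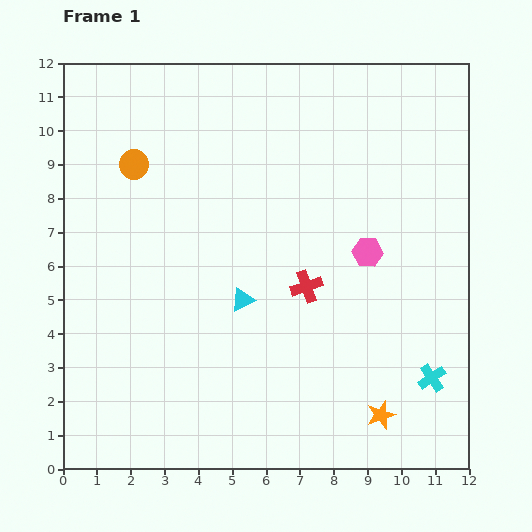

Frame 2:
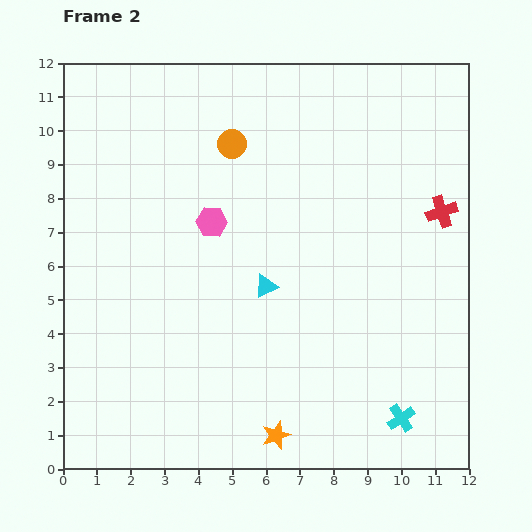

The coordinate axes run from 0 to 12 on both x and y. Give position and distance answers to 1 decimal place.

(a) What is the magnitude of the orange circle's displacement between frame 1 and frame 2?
3.0

The orange circle moved from (2.1, 9.0) to (5.0, 9.6), a distance of √(2.9² + 0.6²) ≈ 3.0.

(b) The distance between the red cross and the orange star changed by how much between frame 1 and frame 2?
+3.8

Distance in frame 1: 4.4. Distance in frame 2: 8.2.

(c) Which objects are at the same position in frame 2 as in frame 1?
none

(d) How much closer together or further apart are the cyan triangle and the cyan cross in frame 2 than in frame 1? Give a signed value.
-0.5

Distance in frame 1: 6.1. Distance in frame 2: 5.6.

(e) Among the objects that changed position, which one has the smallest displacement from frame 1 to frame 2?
the cyan triangle

(moved 0.8)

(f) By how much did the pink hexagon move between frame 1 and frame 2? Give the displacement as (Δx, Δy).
(-4.6, 0.9)

The pink hexagon was at (9.0, 6.4) in frame 1 and (4.4, 7.3) in frame 2.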